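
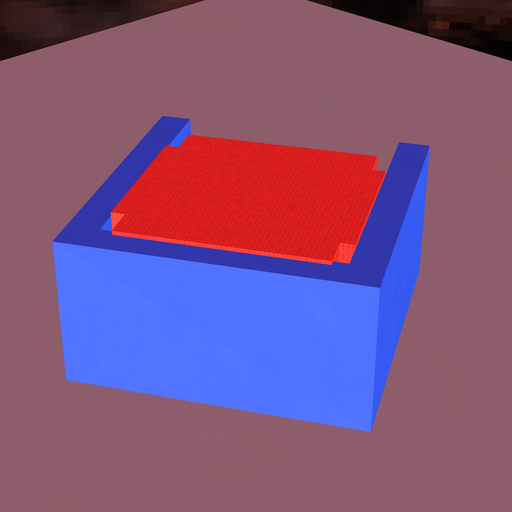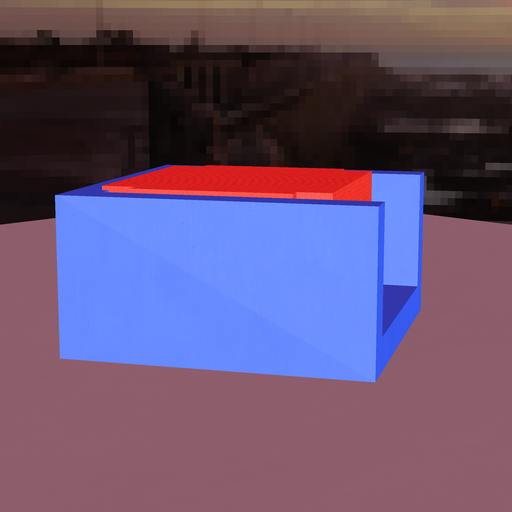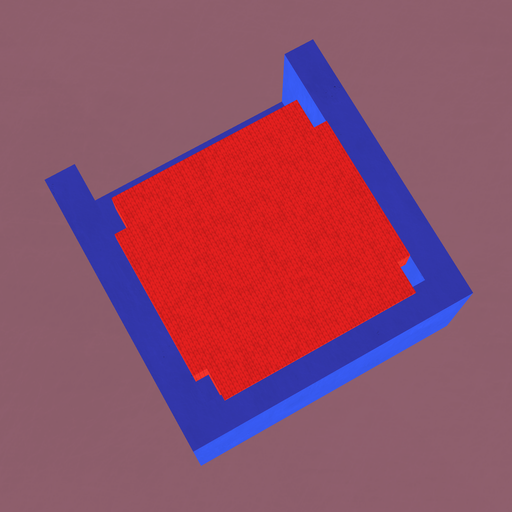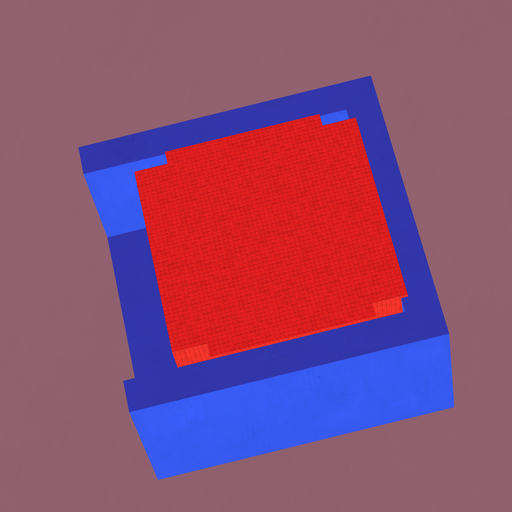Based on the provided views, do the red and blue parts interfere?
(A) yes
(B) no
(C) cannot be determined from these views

(A) yes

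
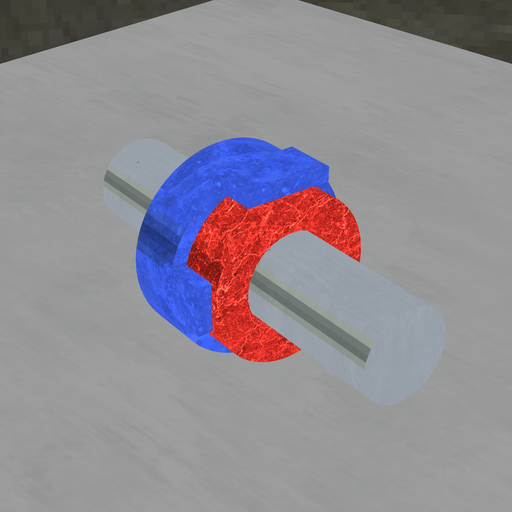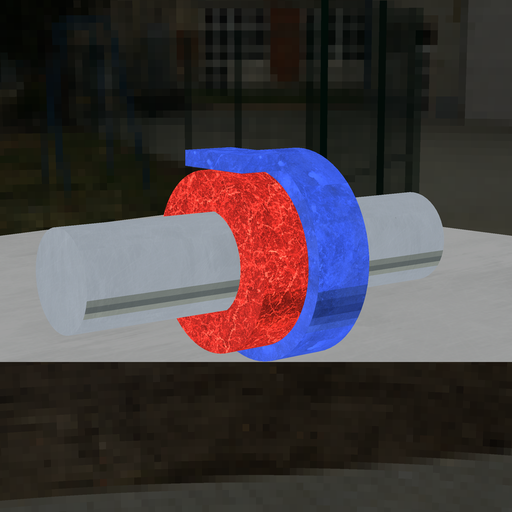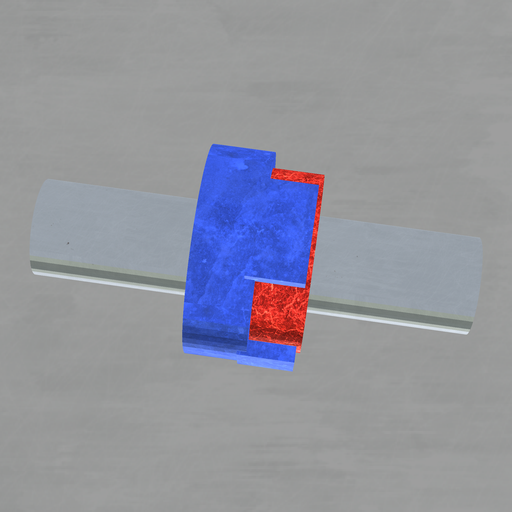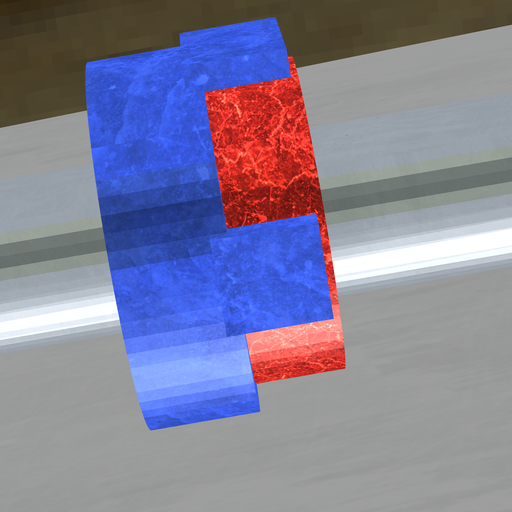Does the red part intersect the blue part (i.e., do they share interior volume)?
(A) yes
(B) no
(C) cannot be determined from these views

(A) yes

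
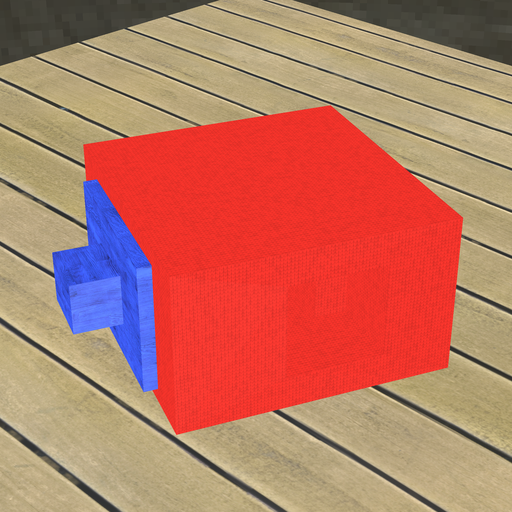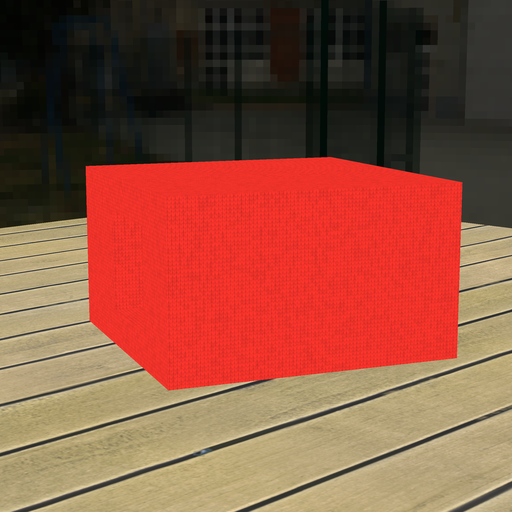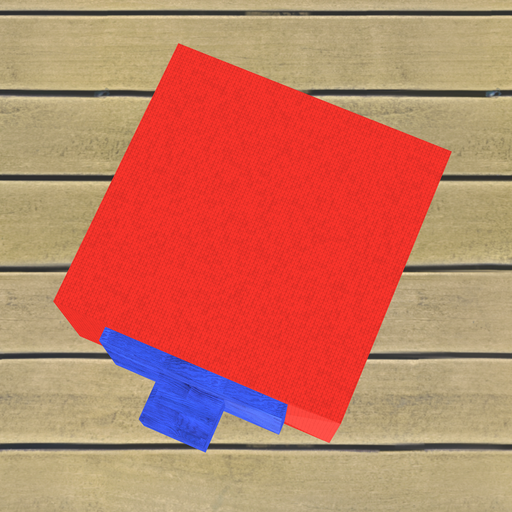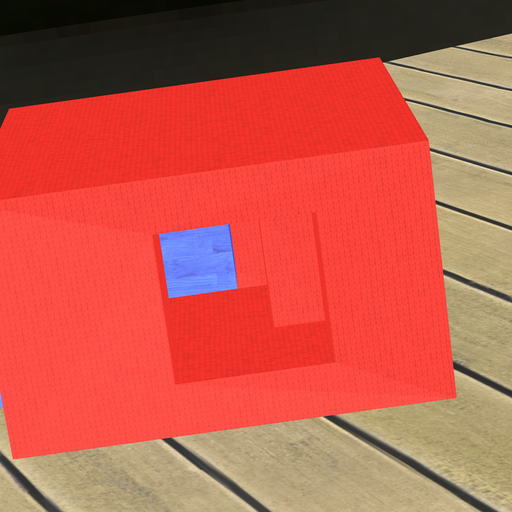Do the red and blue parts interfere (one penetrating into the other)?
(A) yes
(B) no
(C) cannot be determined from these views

(B) no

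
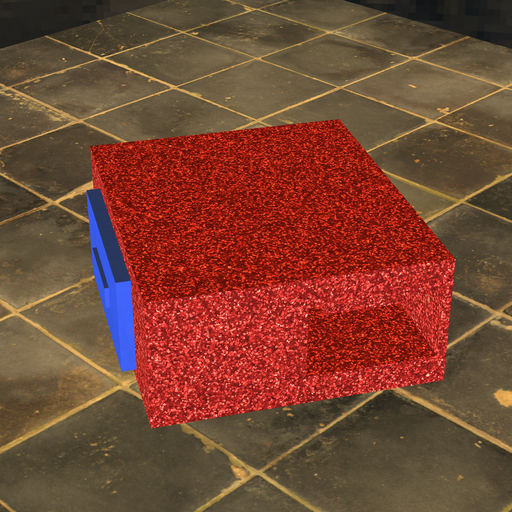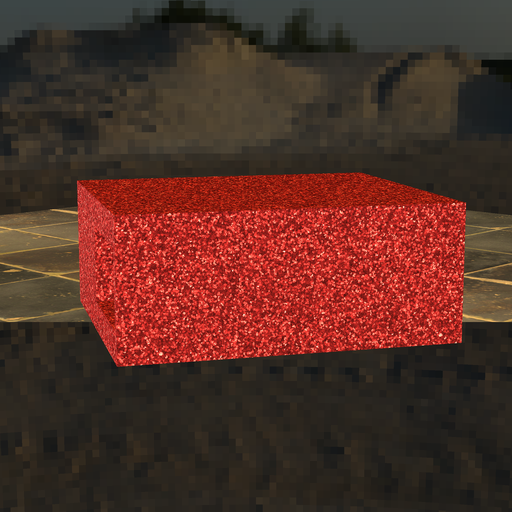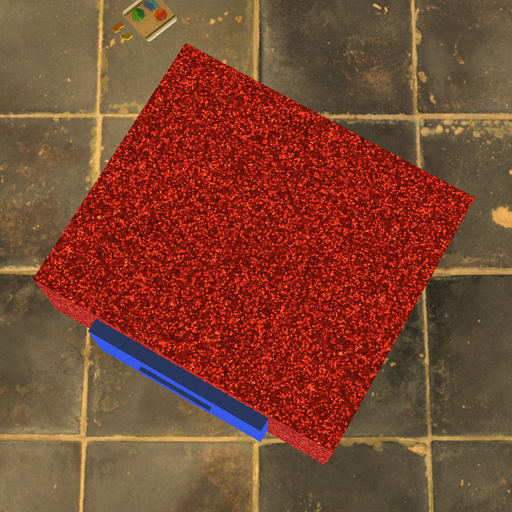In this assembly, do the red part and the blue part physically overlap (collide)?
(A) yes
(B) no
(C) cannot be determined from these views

(C) cannot be determined from these views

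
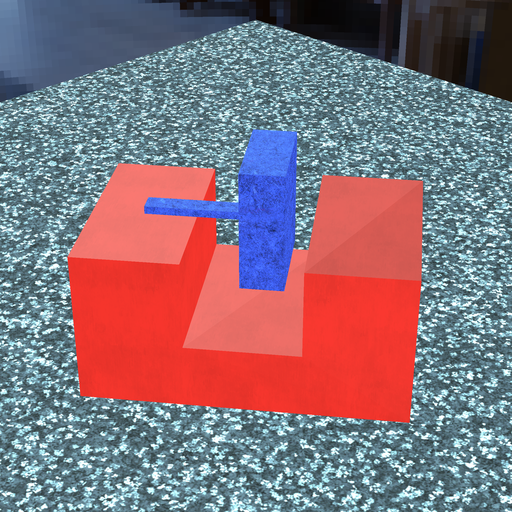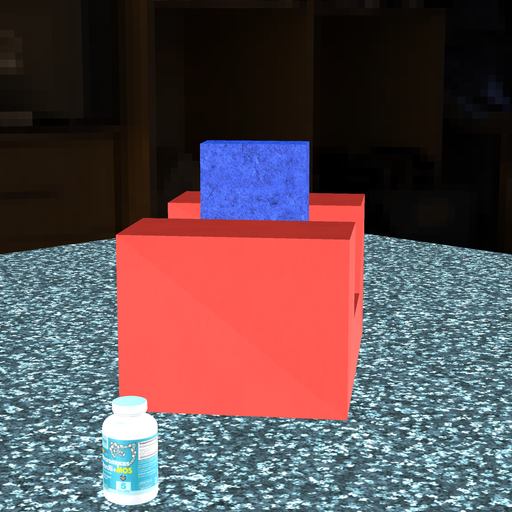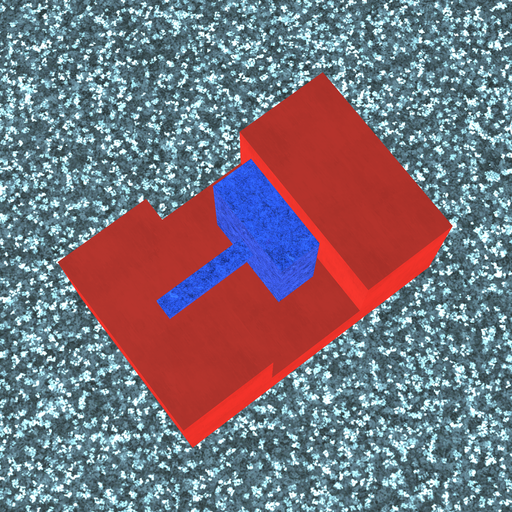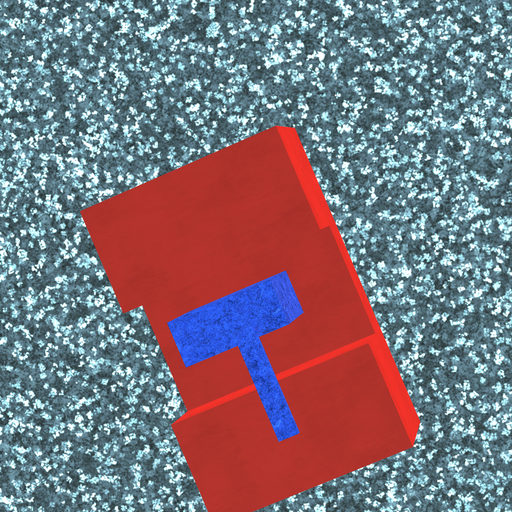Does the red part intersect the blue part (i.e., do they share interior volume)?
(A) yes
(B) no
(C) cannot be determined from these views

(B) no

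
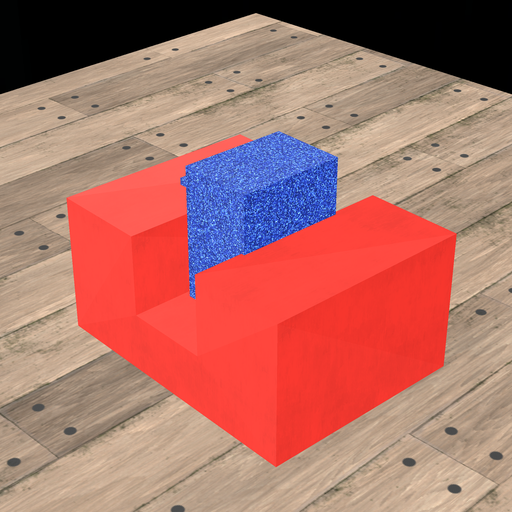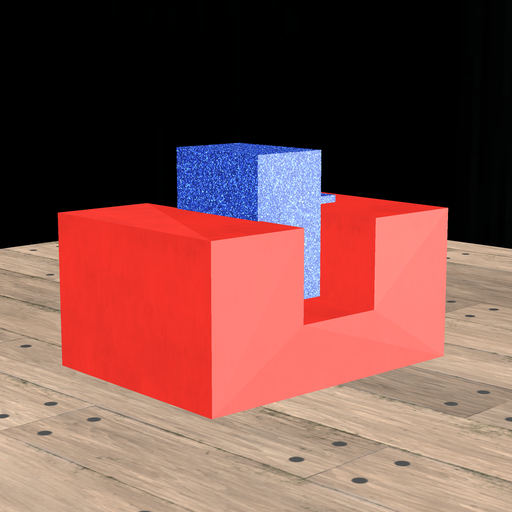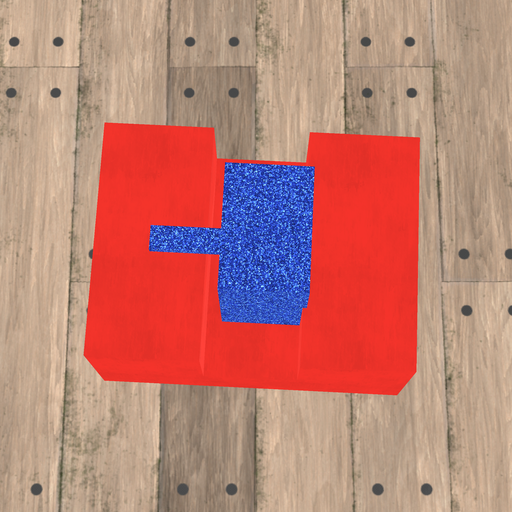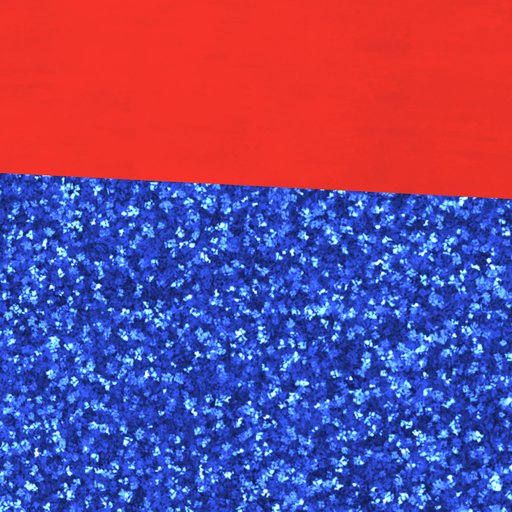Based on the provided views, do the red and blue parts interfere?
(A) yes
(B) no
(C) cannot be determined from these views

(A) yes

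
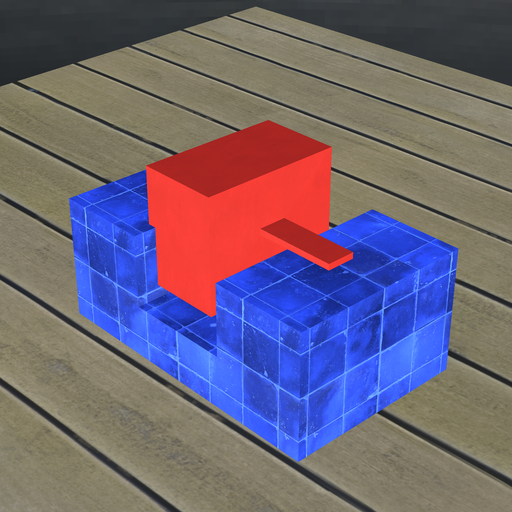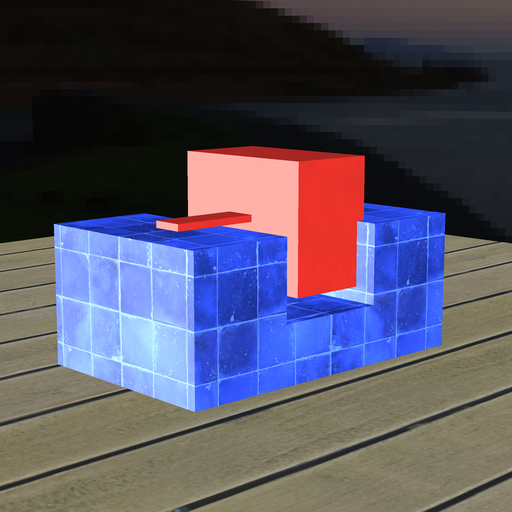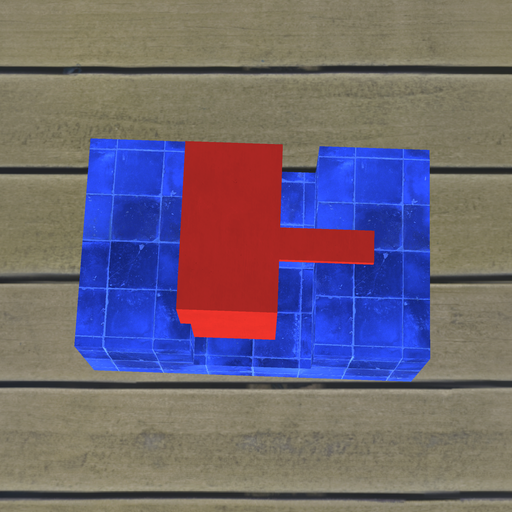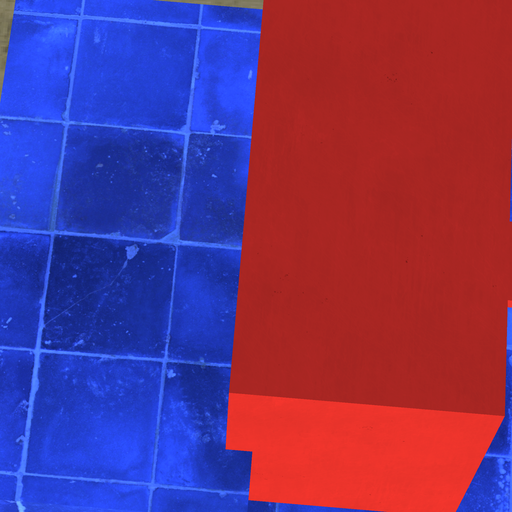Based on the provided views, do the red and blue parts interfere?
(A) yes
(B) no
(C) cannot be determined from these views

(A) yes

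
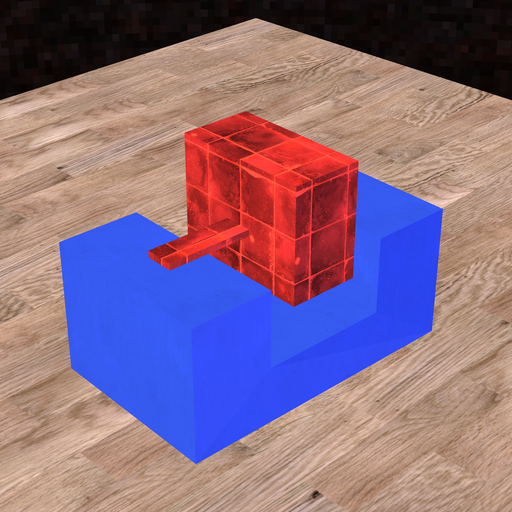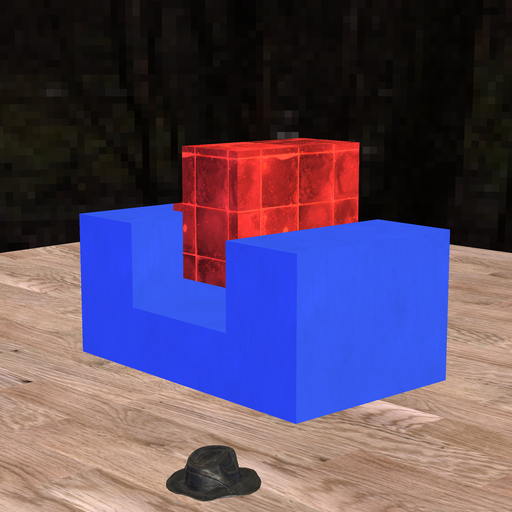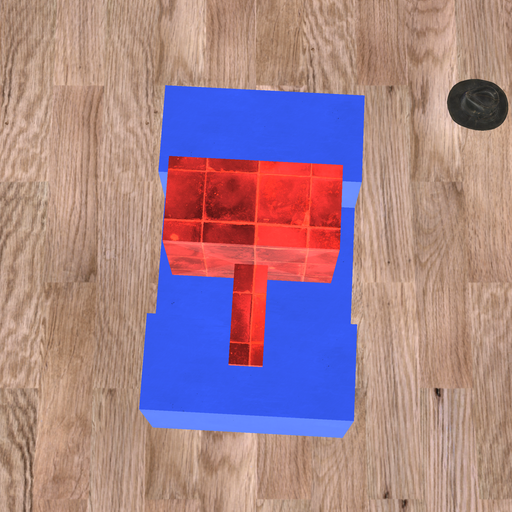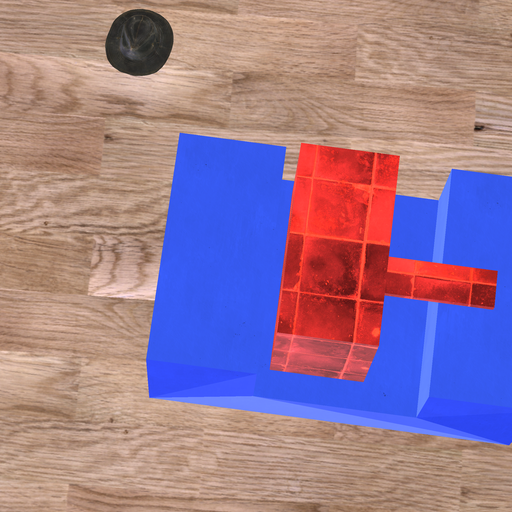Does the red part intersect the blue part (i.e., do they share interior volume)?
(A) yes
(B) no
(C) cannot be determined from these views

(B) no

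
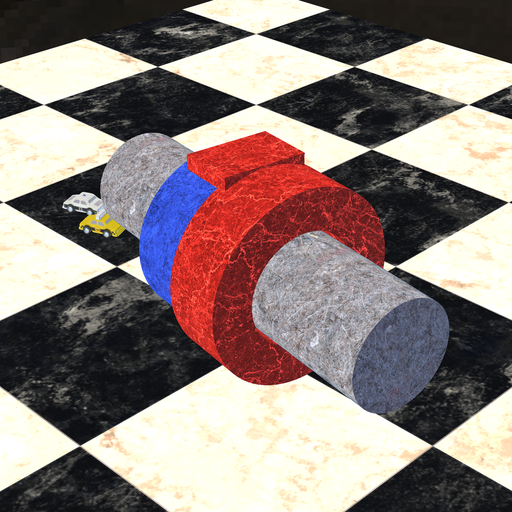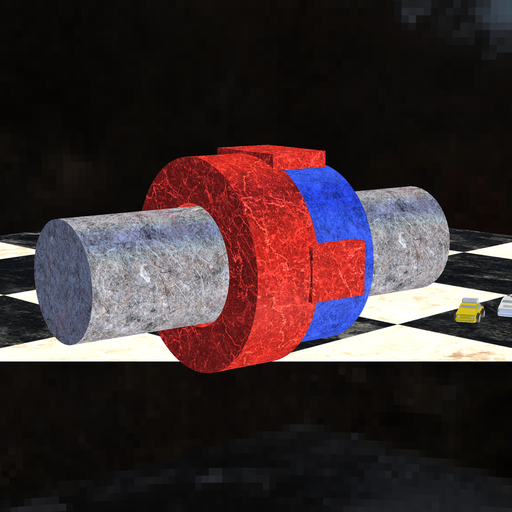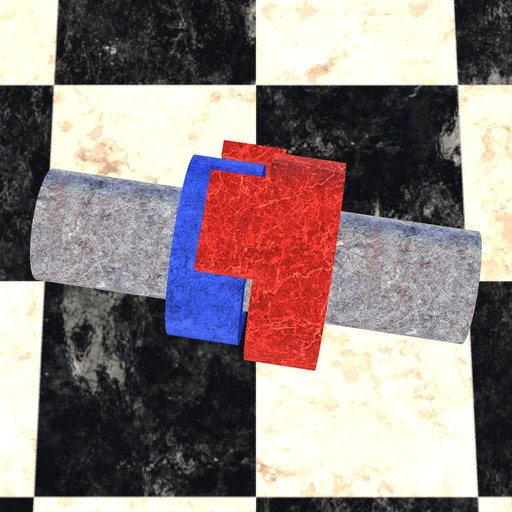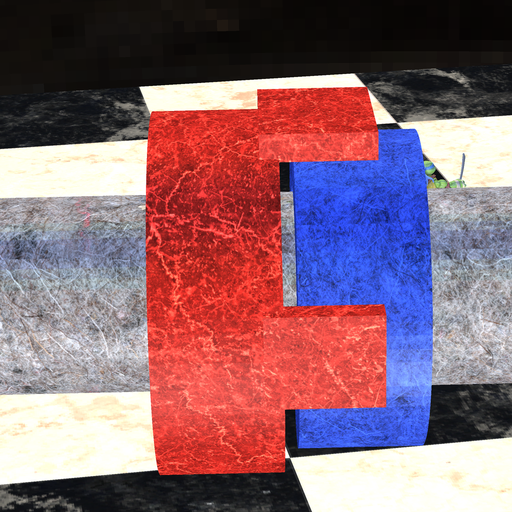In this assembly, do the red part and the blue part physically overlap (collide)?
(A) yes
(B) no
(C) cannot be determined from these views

(B) no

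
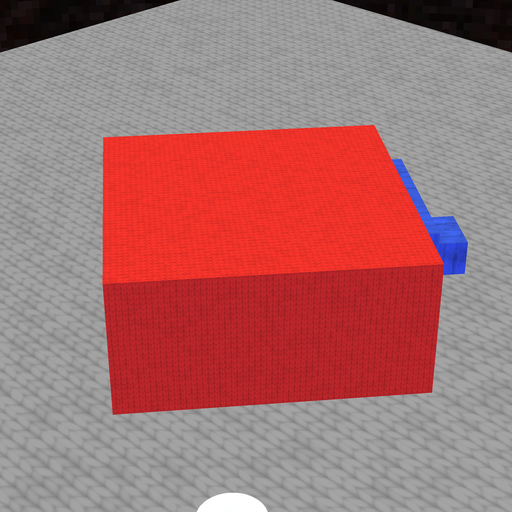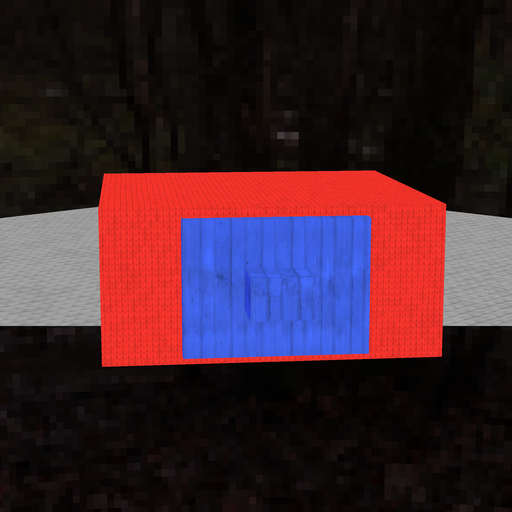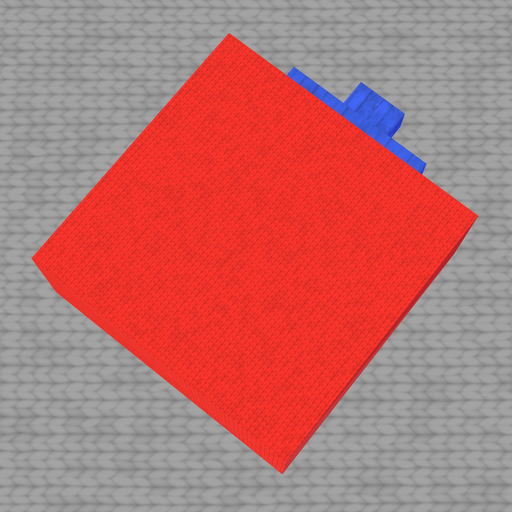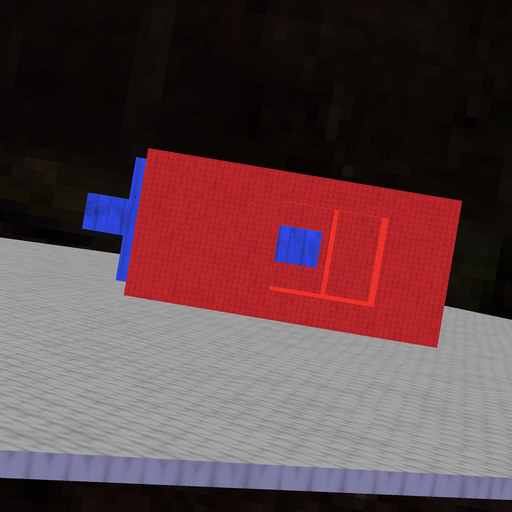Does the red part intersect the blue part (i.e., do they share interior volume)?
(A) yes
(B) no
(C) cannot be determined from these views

(B) no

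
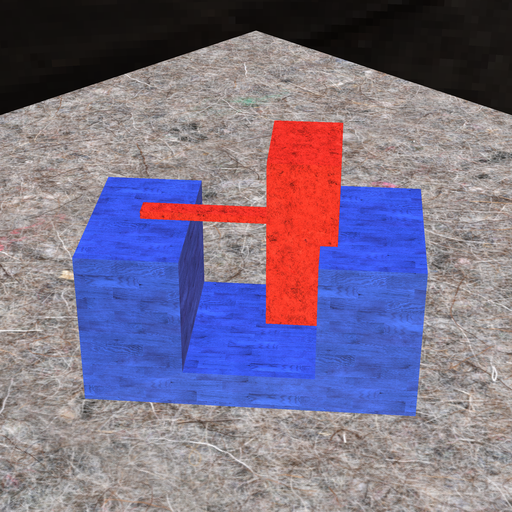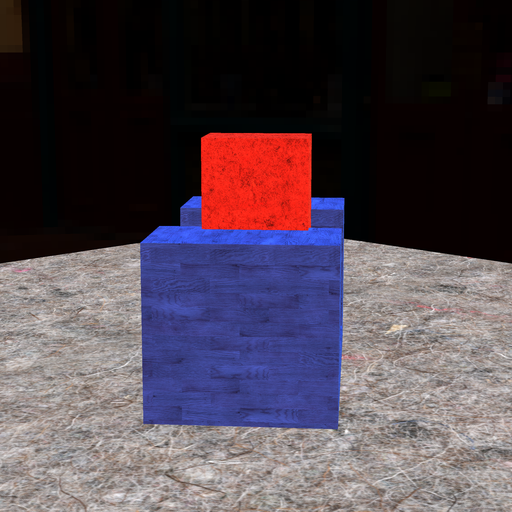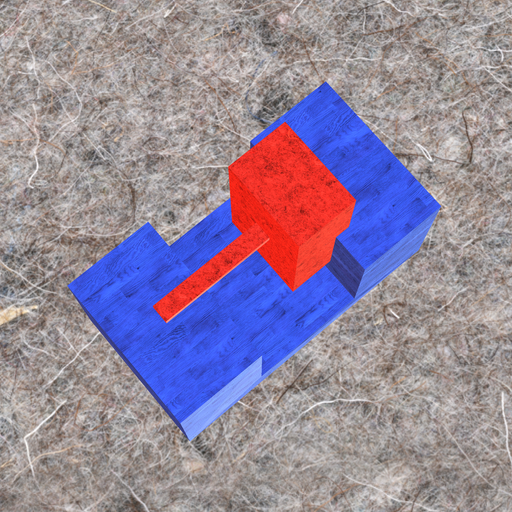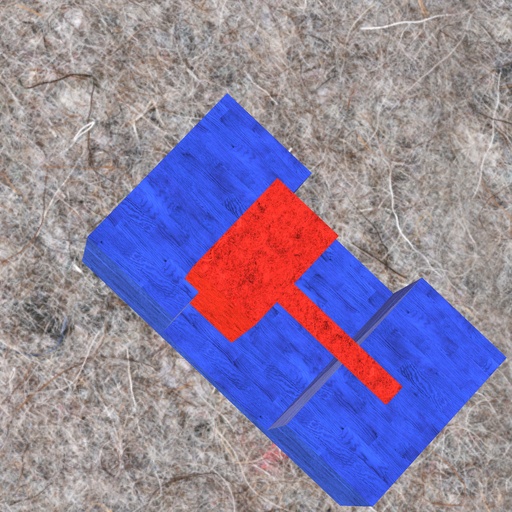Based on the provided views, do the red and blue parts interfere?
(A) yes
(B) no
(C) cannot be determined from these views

(A) yes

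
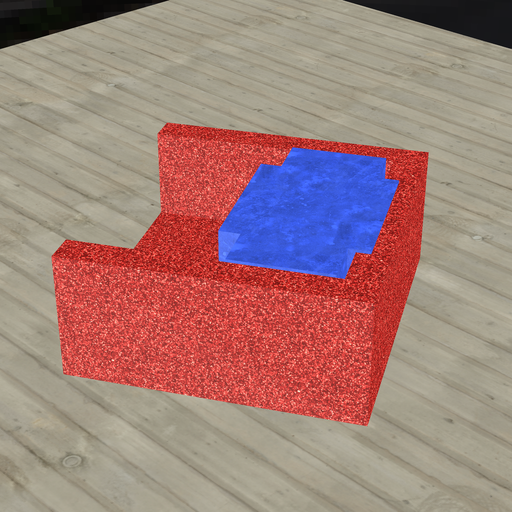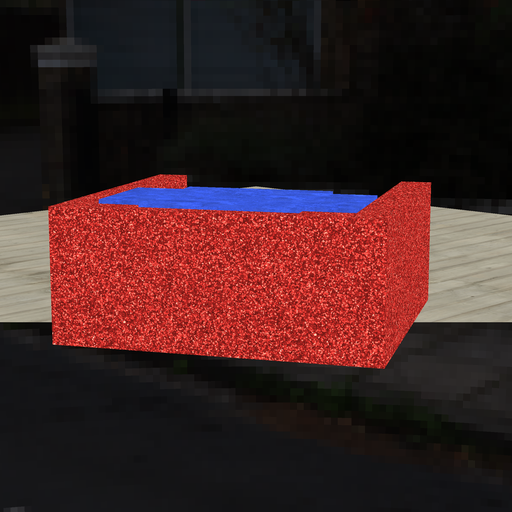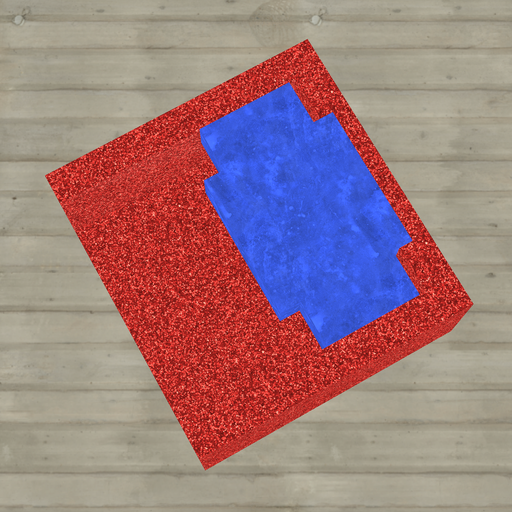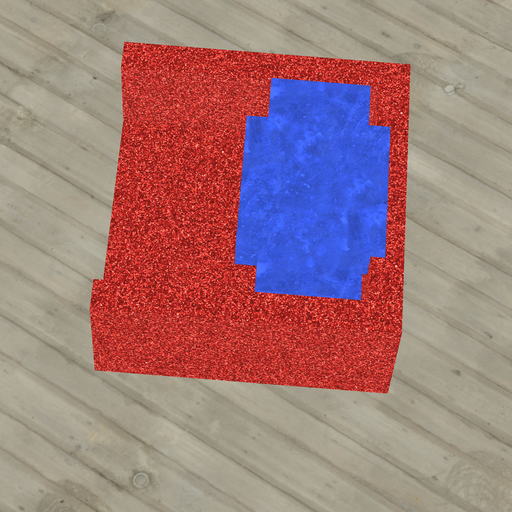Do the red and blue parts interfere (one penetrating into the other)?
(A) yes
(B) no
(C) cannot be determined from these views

(A) yes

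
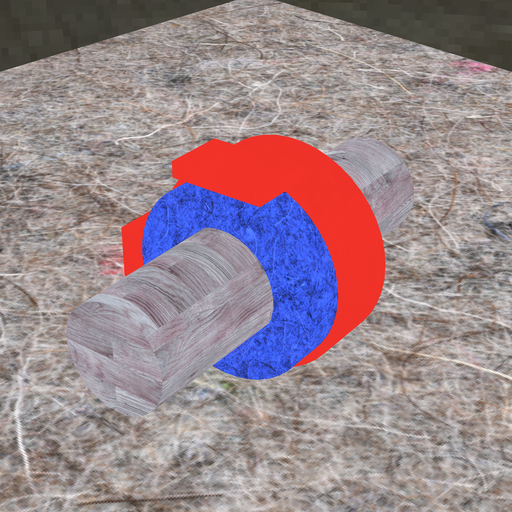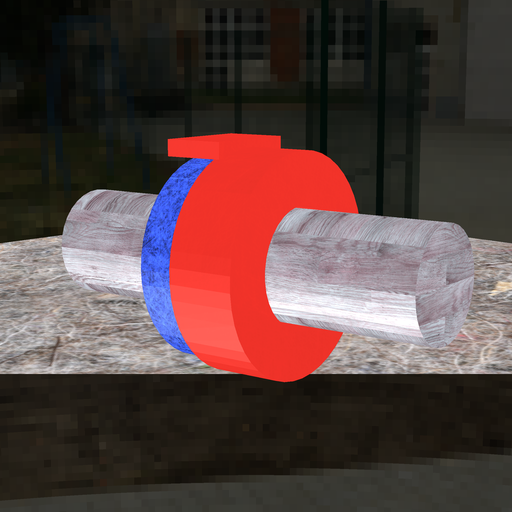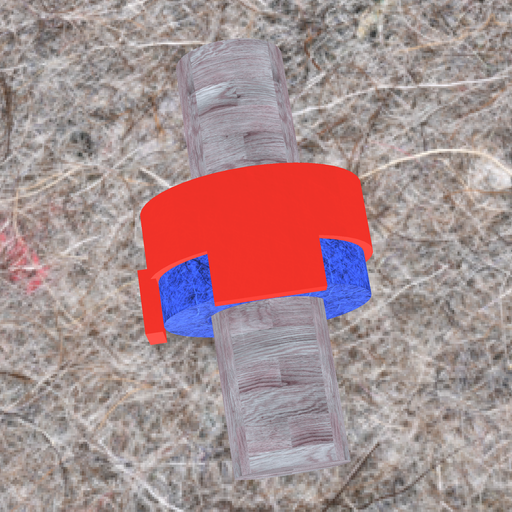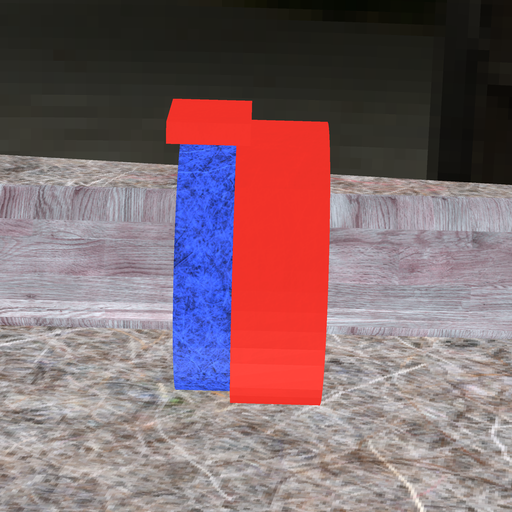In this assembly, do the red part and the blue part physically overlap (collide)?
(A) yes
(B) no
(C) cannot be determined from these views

(A) yes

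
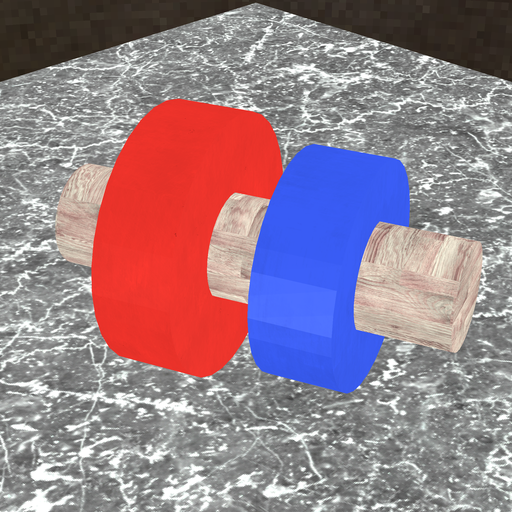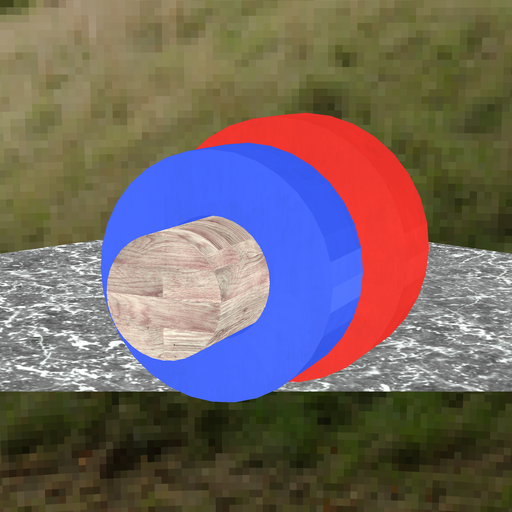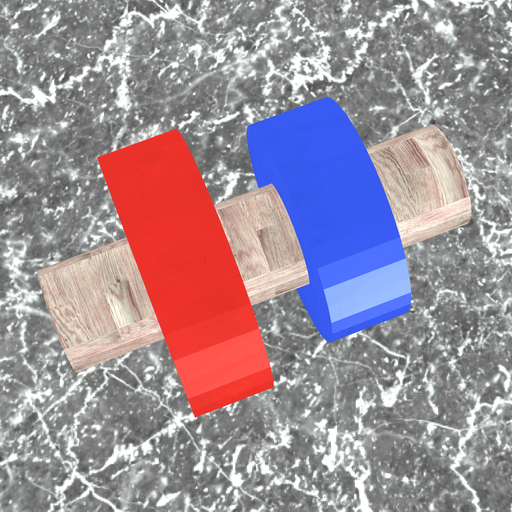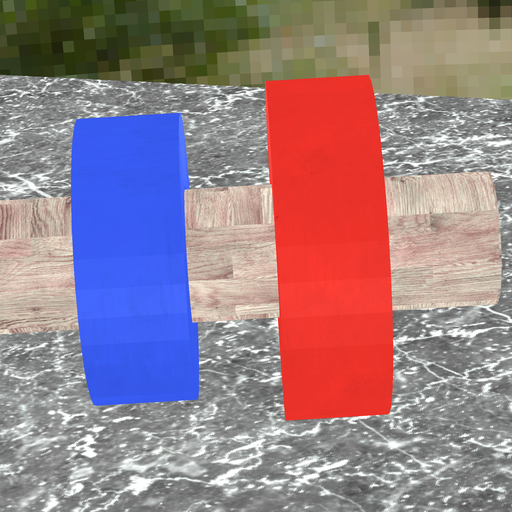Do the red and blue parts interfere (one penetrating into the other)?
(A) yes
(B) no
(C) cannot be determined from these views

(B) no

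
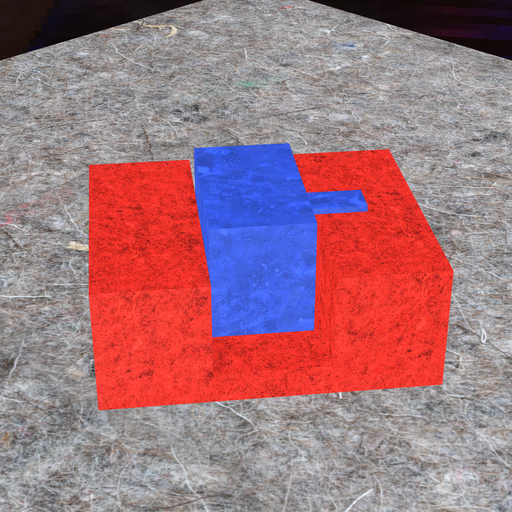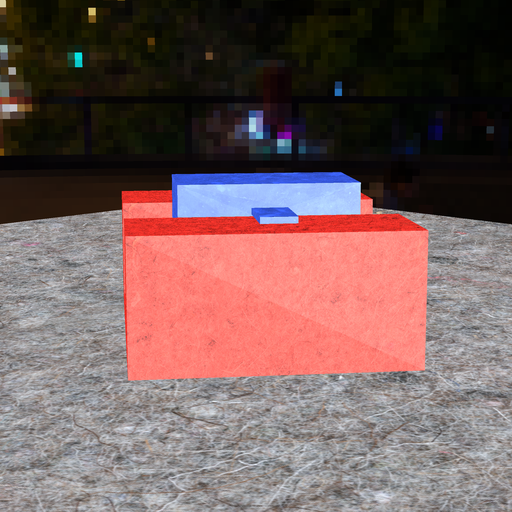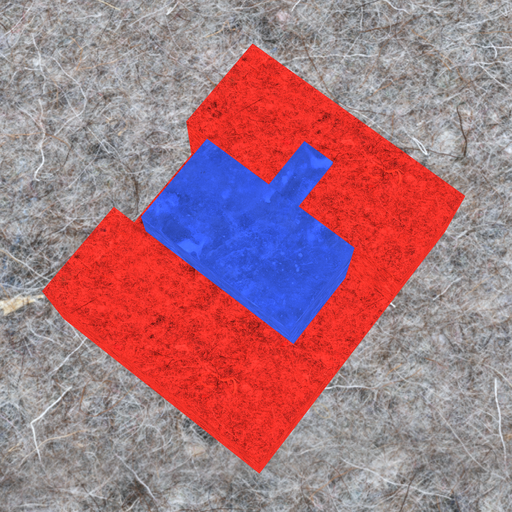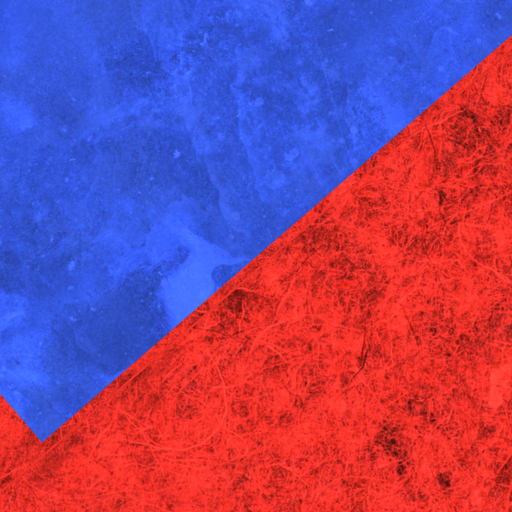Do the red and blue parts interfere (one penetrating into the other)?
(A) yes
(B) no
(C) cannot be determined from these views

(B) no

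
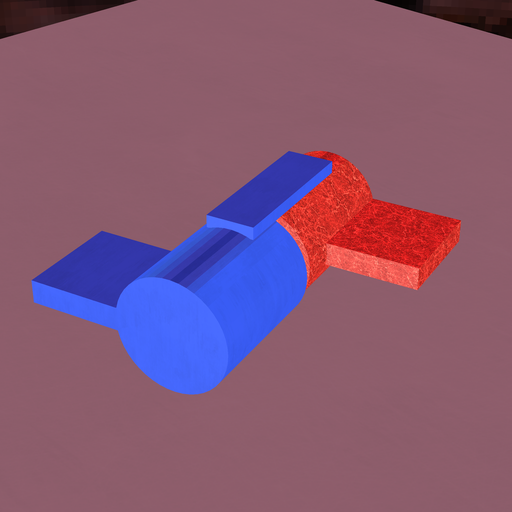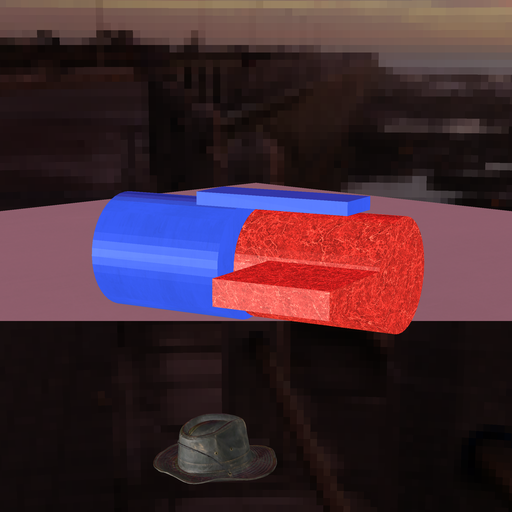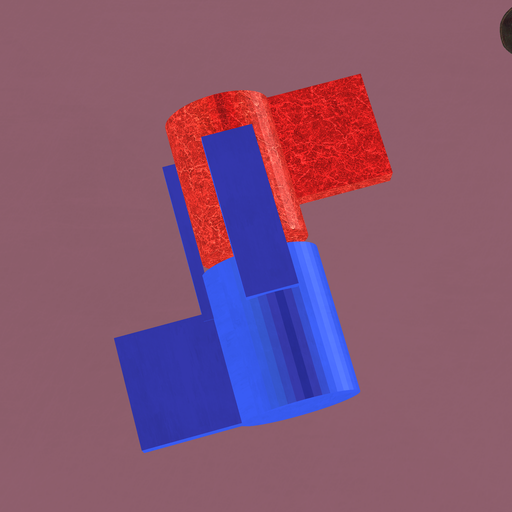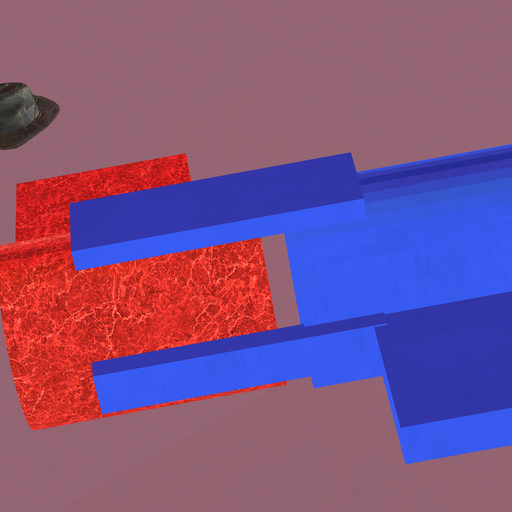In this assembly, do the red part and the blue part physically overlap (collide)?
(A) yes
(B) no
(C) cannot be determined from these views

(B) no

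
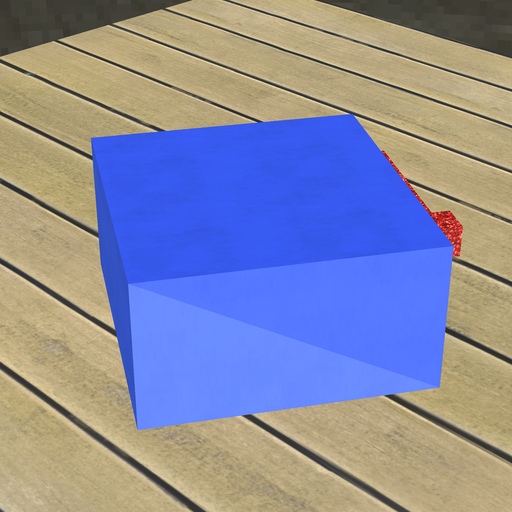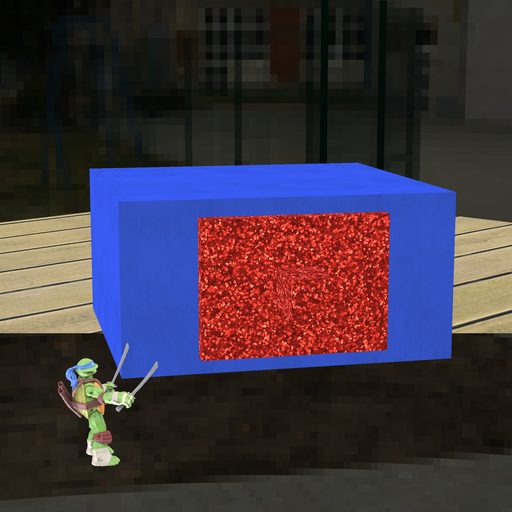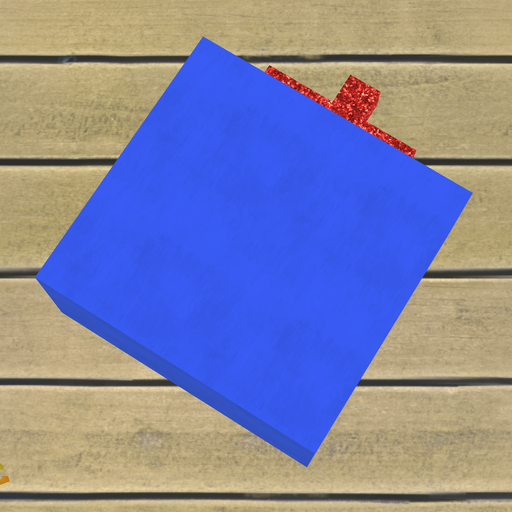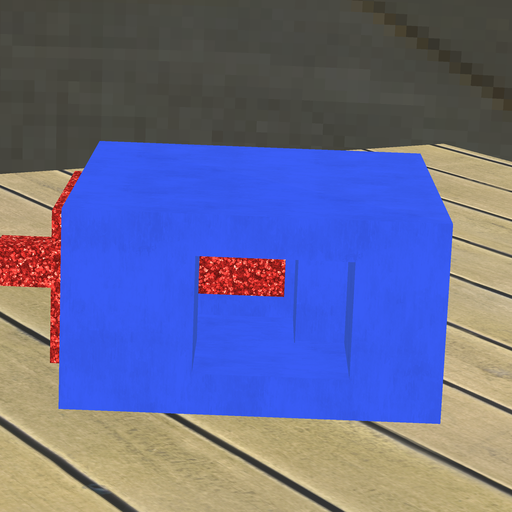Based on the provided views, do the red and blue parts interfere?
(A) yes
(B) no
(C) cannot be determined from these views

(B) no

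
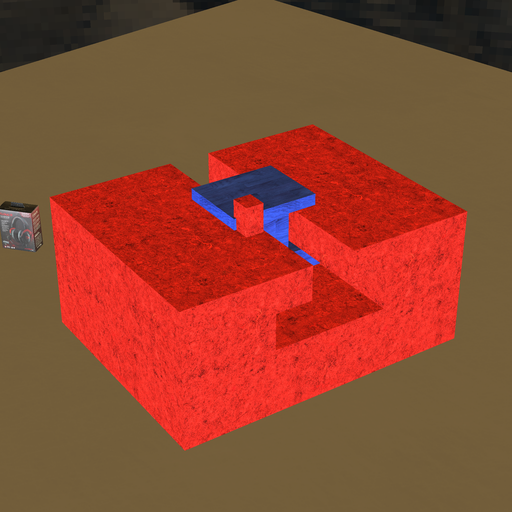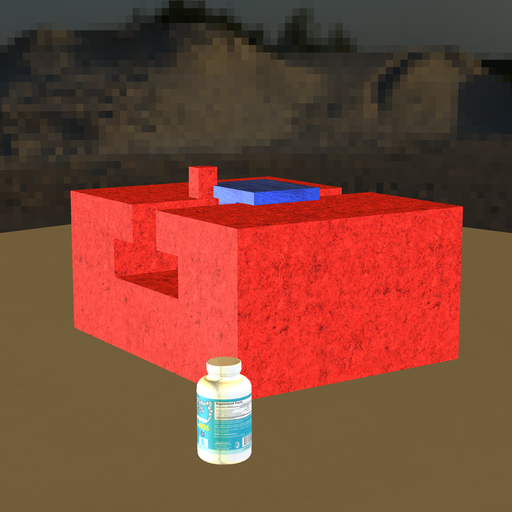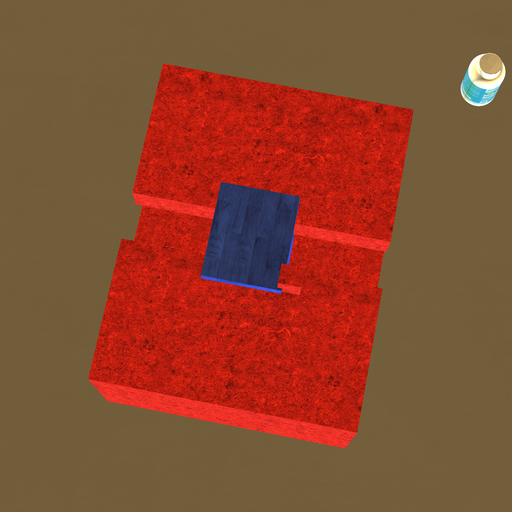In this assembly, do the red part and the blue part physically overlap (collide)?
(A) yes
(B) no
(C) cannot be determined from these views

(A) yes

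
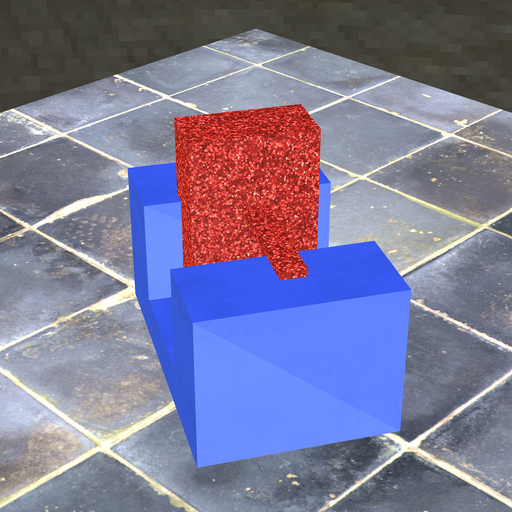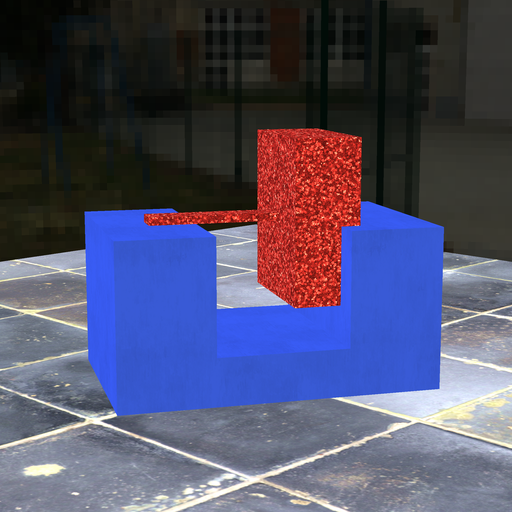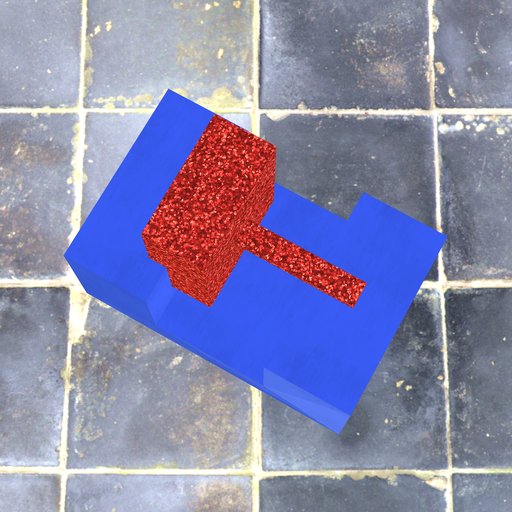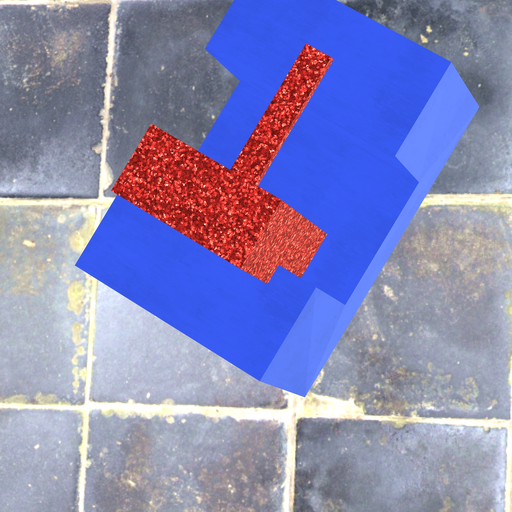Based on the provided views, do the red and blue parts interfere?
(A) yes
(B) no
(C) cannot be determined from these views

(A) yes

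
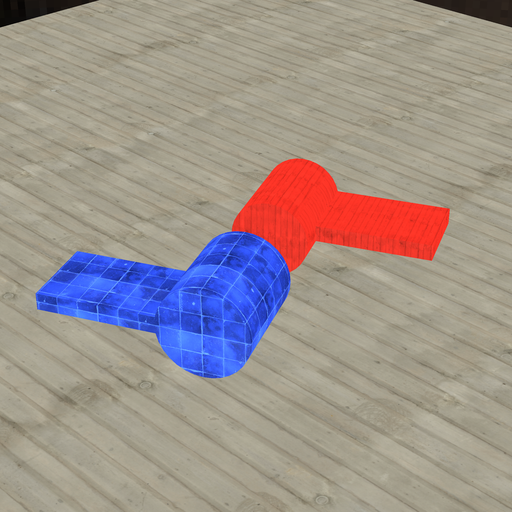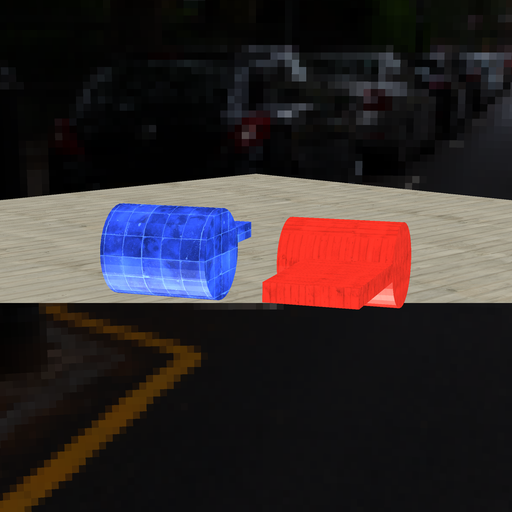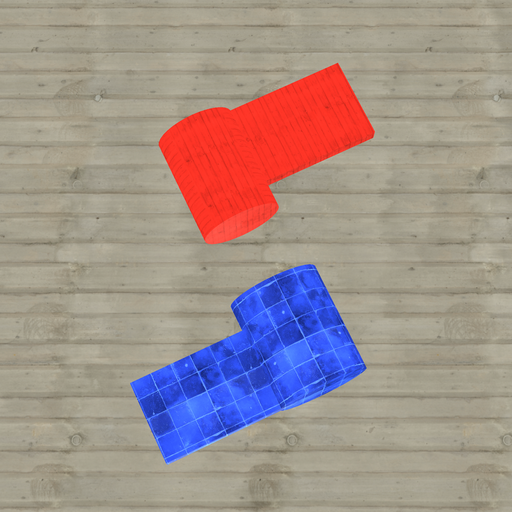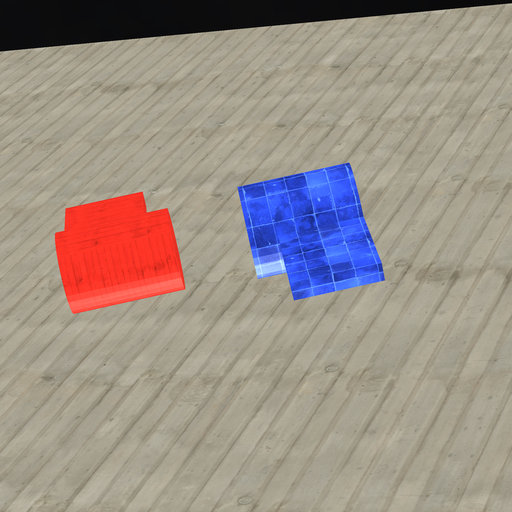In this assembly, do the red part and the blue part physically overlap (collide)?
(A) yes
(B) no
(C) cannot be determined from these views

(B) no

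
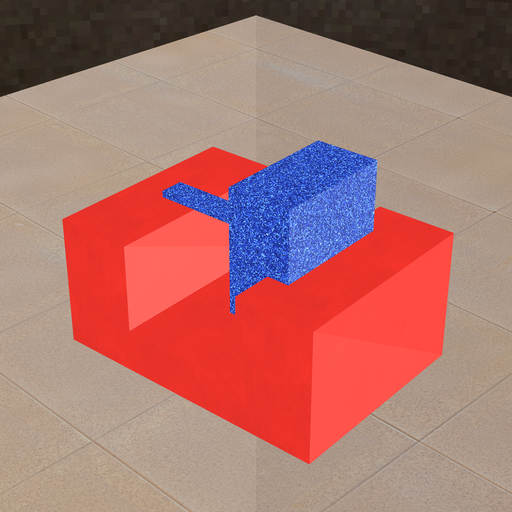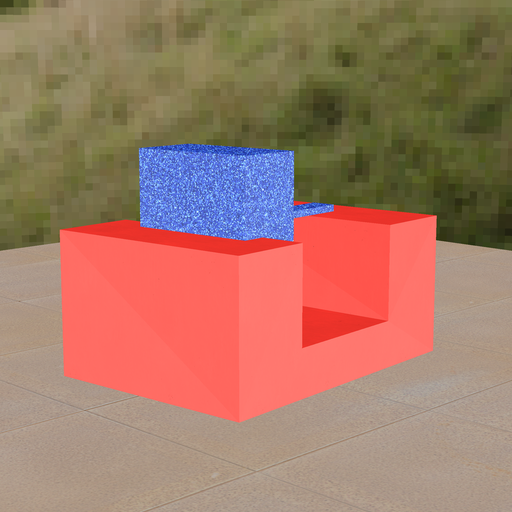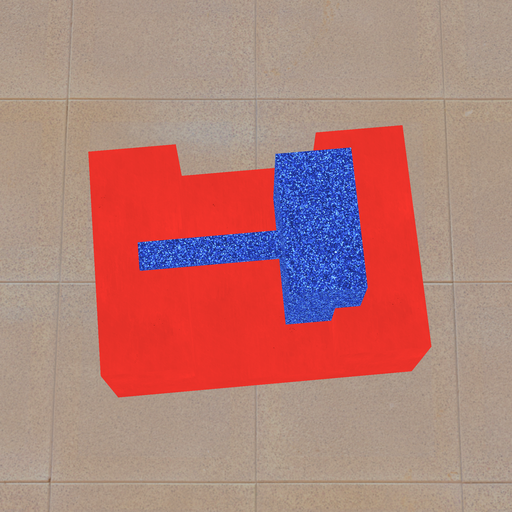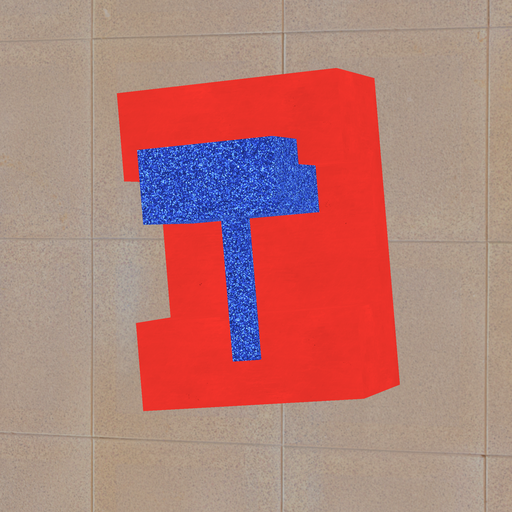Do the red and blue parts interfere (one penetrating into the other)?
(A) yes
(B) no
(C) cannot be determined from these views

(A) yes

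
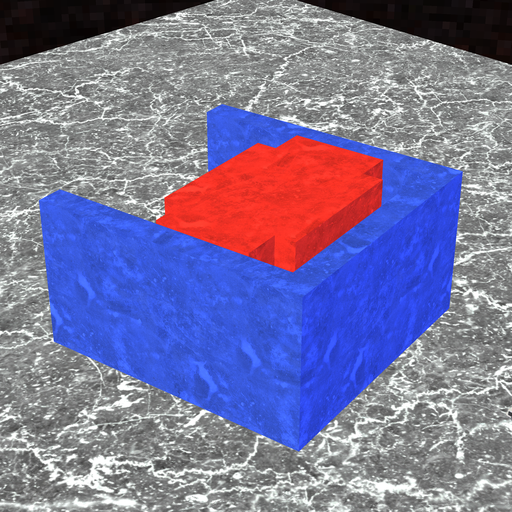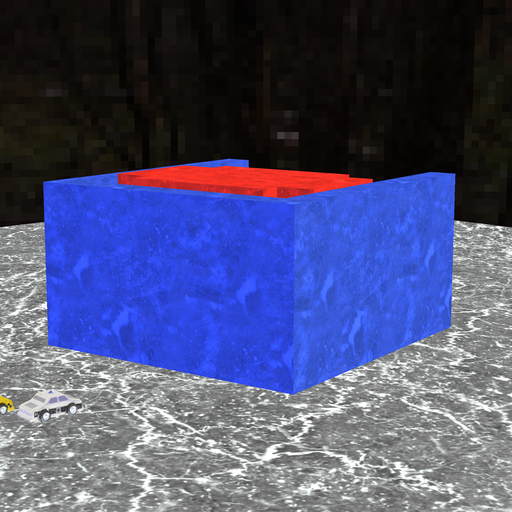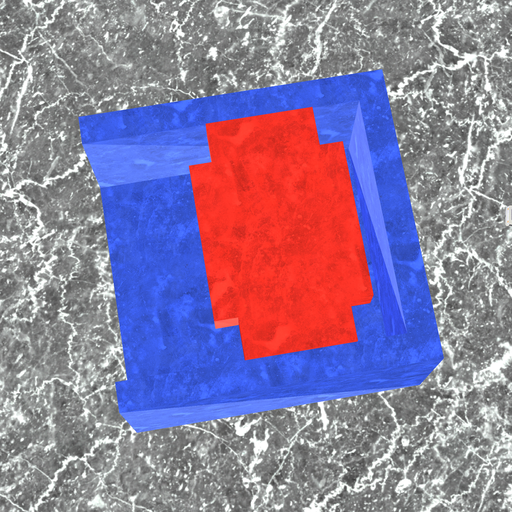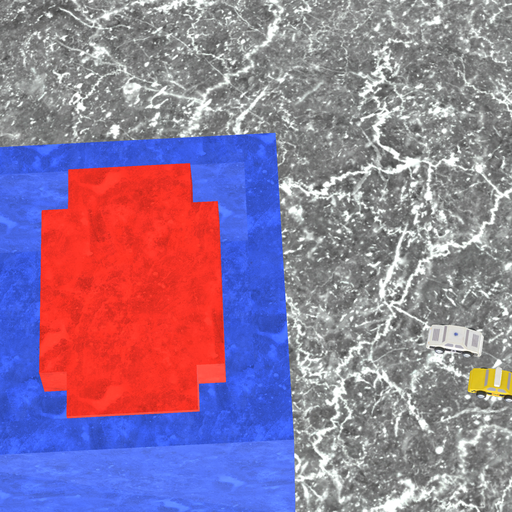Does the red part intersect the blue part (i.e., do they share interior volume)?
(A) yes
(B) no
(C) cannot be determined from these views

(B) no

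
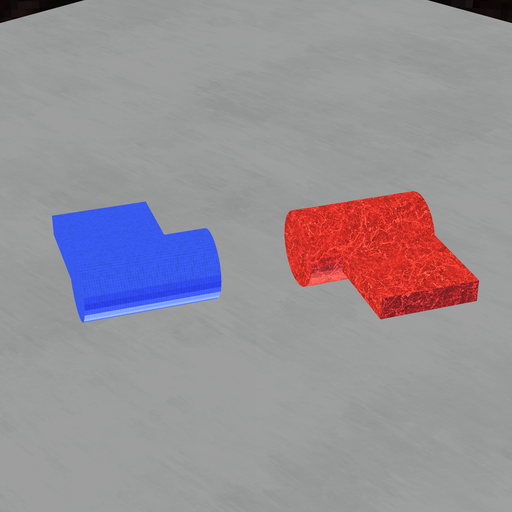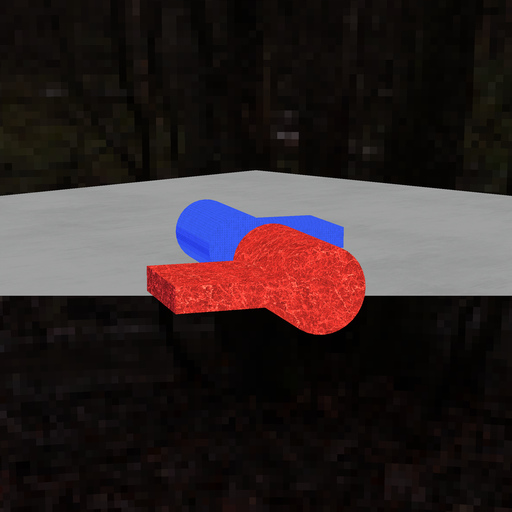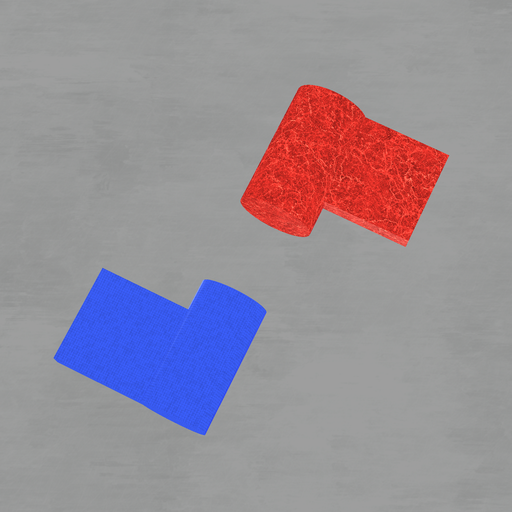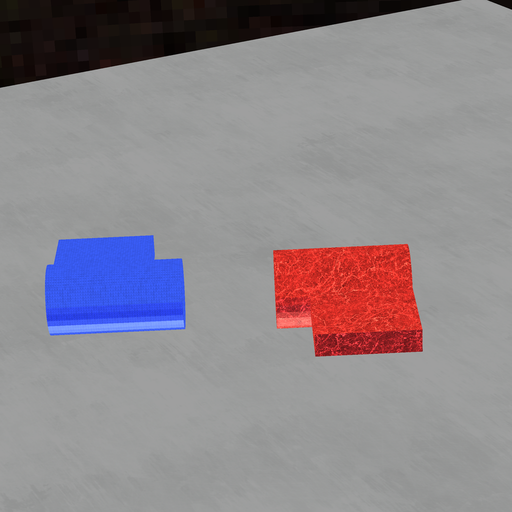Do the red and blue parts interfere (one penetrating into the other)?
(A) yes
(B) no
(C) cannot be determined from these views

(B) no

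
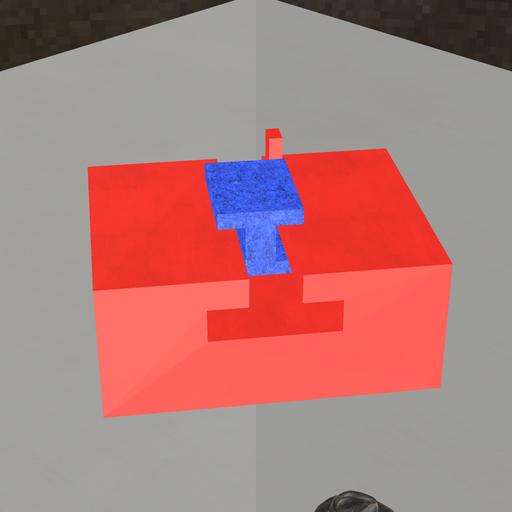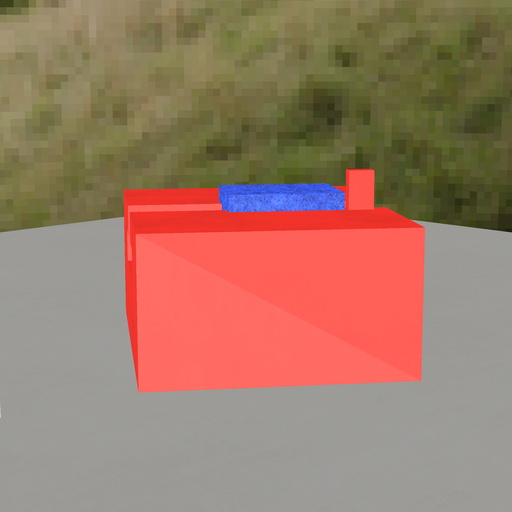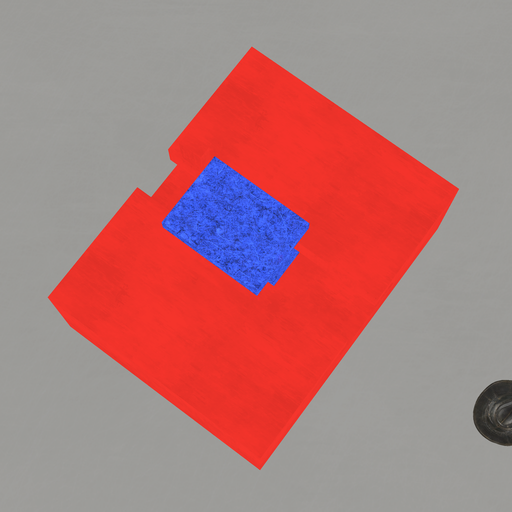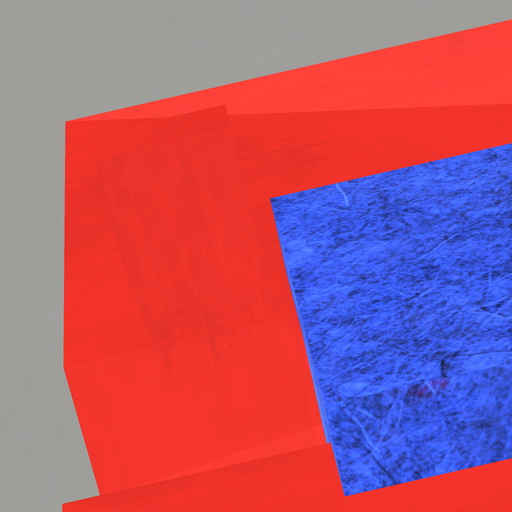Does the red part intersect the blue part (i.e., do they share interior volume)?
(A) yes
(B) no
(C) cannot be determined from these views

(B) no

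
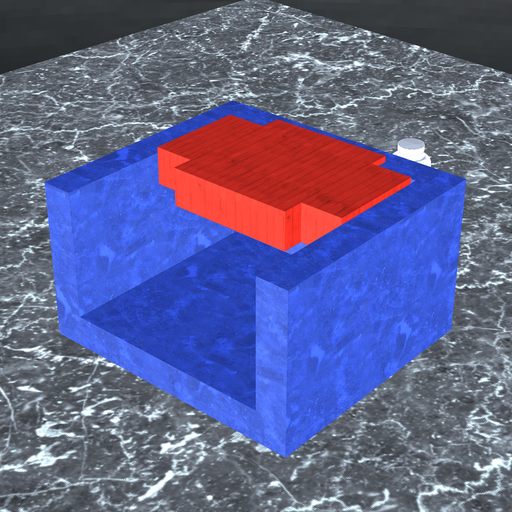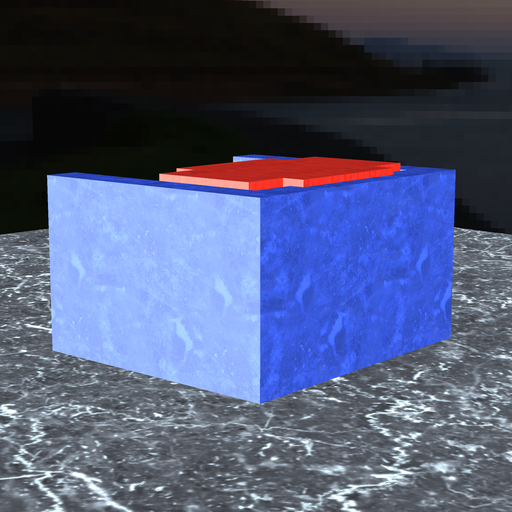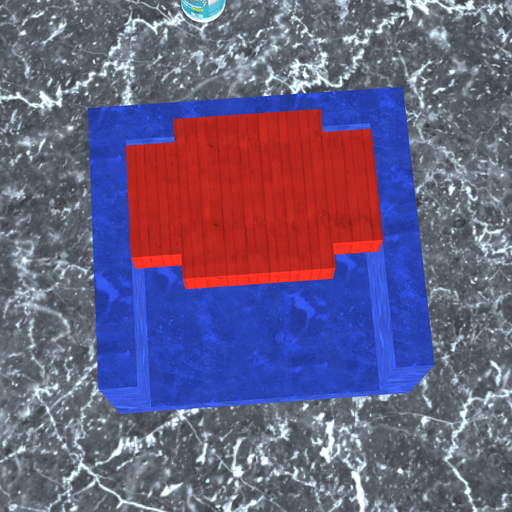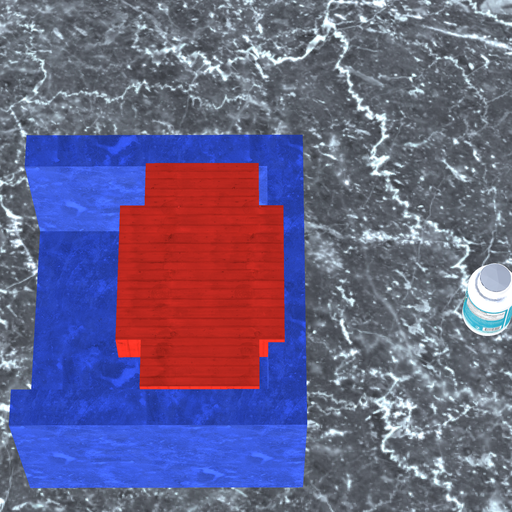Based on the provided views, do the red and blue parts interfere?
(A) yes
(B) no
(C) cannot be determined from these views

(A) yes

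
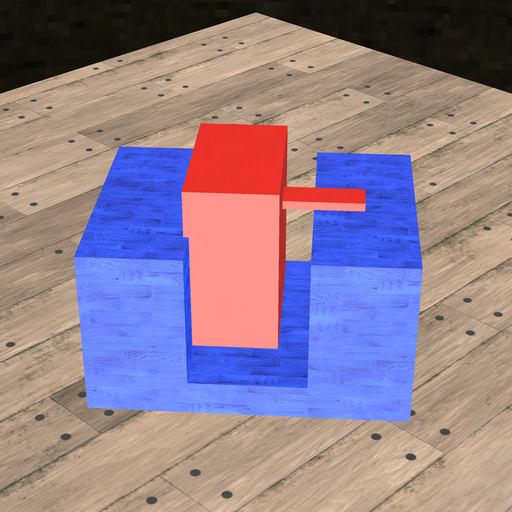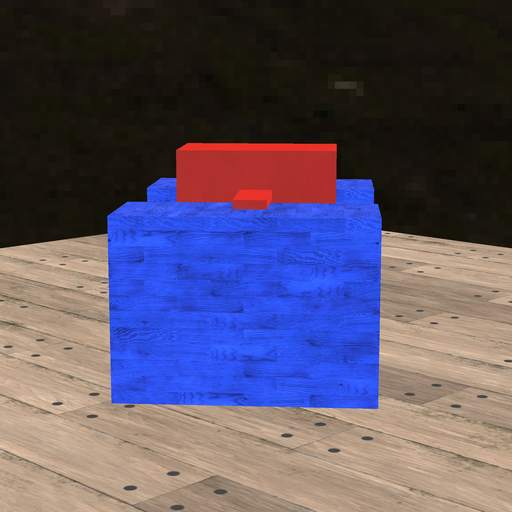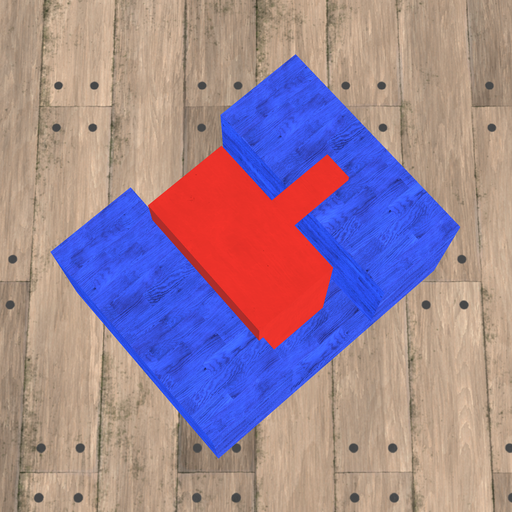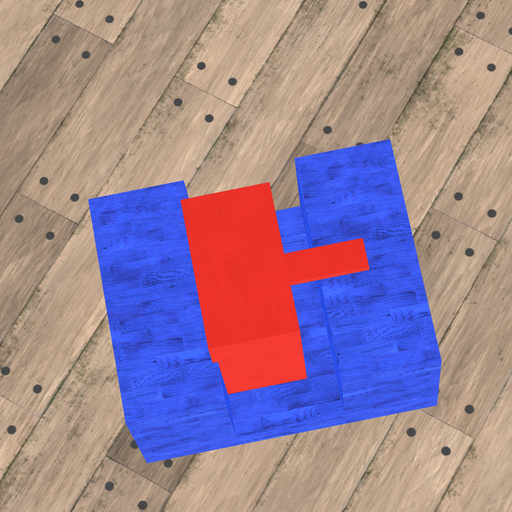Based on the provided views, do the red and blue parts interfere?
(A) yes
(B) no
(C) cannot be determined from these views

(A) yes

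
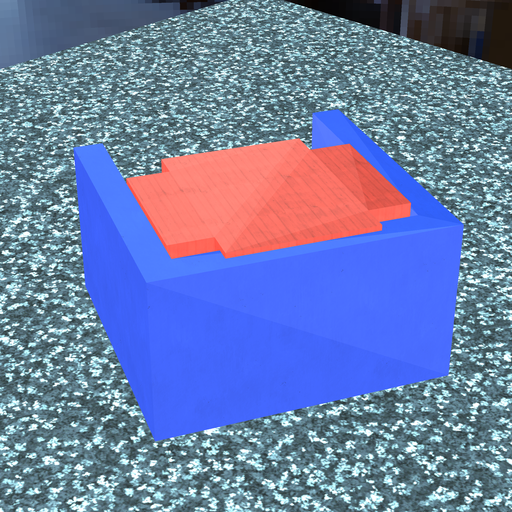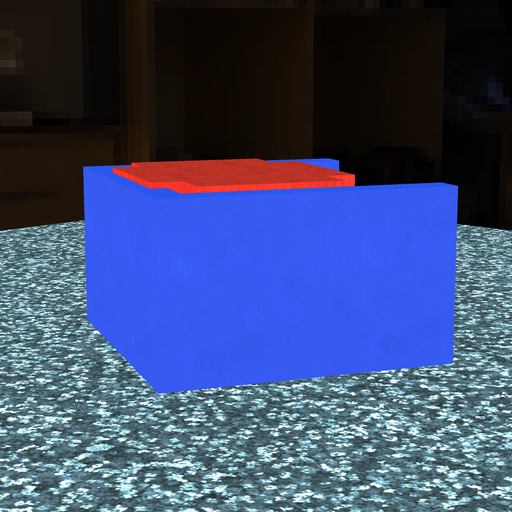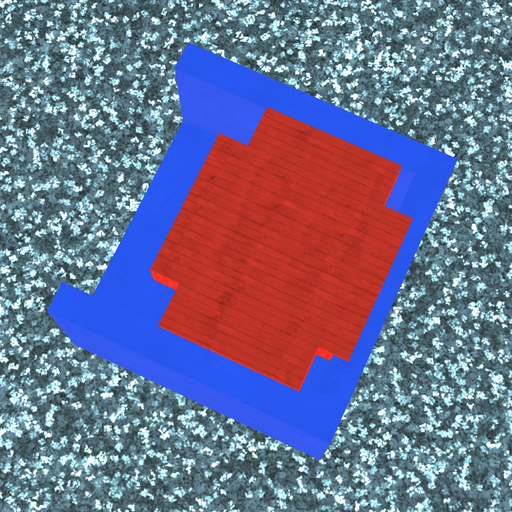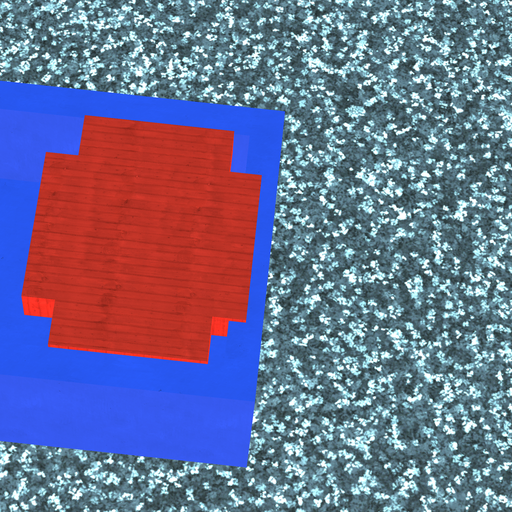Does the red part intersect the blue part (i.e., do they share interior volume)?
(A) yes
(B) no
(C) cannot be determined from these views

(A) yes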